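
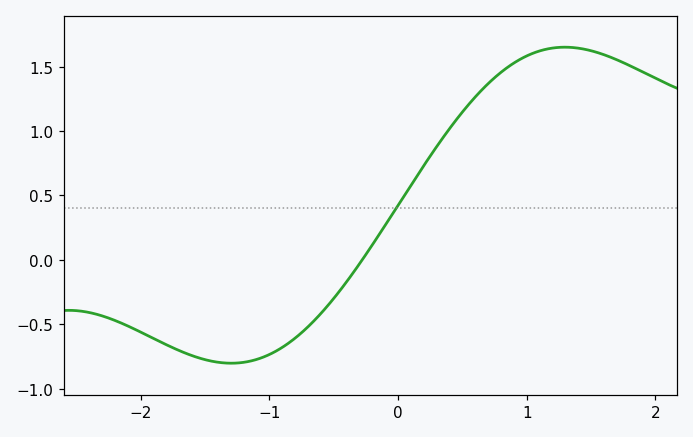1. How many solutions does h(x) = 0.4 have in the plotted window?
1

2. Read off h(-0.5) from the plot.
-0.3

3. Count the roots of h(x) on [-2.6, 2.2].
1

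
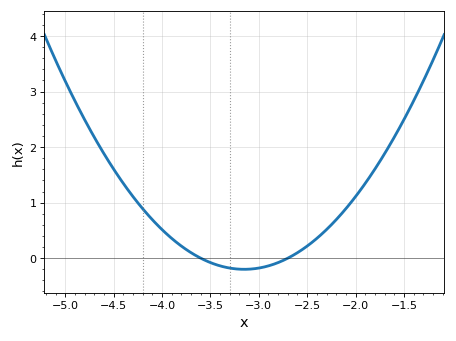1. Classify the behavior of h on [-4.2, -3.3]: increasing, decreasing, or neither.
decreasing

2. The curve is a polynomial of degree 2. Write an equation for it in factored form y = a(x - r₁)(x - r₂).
y = 0.99(x + 3.6)(x + 2.7)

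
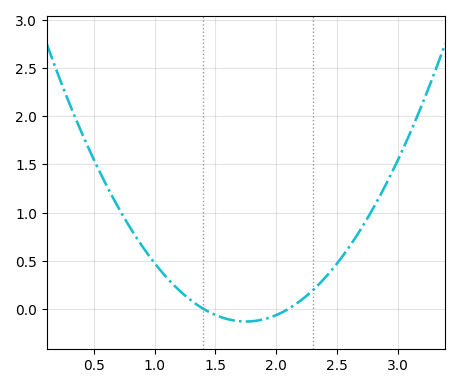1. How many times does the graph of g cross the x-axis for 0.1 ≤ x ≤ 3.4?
2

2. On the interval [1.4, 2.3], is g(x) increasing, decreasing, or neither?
neither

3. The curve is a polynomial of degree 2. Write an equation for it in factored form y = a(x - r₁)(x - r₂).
y = 1.08(x - 1.4)(x - 2.1)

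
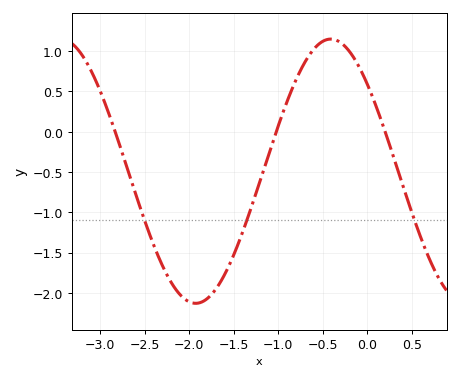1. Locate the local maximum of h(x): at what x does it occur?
-0.41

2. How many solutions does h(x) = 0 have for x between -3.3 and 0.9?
3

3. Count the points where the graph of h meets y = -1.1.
3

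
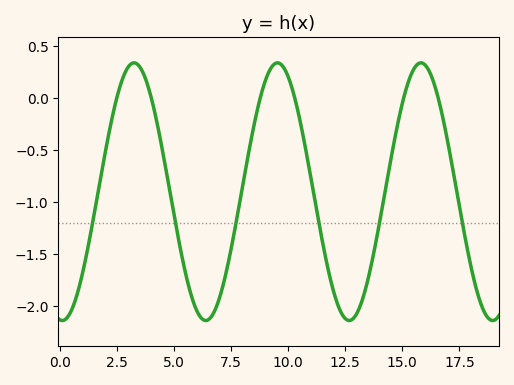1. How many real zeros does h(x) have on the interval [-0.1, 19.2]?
6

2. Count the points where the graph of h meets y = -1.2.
6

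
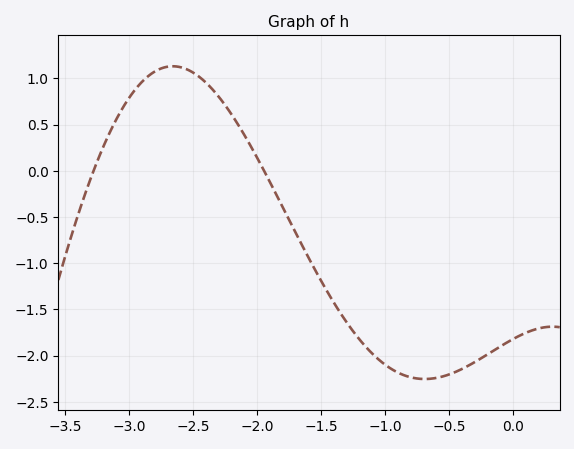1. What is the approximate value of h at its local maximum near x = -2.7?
1.13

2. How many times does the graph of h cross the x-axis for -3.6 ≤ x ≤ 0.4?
2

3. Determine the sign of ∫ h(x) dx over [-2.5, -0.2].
negative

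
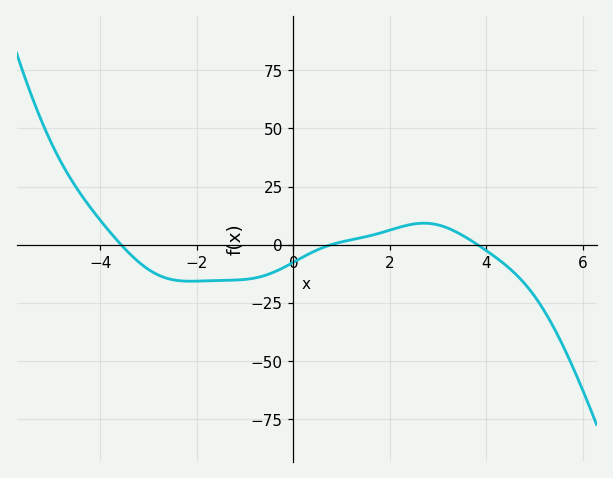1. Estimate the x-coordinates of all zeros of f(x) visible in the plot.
-3.6, 0.8, 3.8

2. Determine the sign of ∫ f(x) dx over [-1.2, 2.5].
negative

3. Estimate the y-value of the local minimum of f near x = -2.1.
-16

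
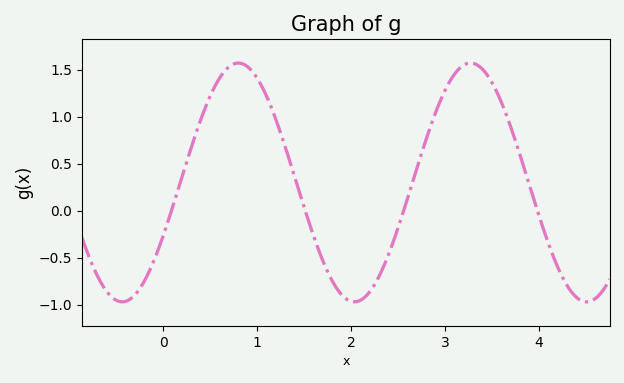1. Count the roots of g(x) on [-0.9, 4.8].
4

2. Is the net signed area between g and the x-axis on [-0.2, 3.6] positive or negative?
positive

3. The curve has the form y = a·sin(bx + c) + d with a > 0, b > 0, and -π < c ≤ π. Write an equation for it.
y = 1.27sin(2.5x - 0.46) + 0.3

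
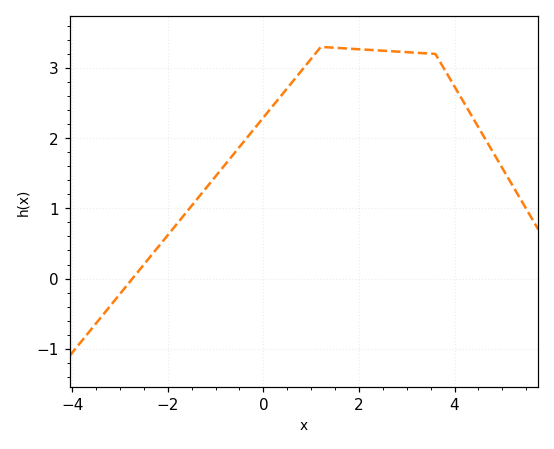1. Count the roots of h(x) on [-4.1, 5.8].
1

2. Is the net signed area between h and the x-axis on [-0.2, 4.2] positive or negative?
positive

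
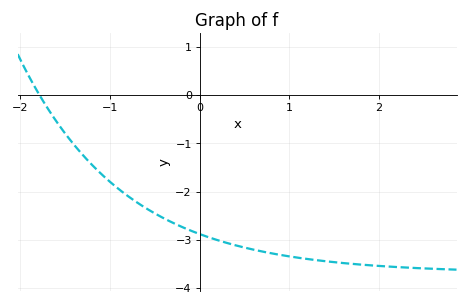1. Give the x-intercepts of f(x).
-1.78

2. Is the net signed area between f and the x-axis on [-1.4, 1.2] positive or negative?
negative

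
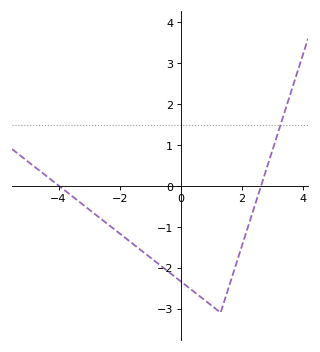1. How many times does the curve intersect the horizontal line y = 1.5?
1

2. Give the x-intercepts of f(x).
-3.99, 2.62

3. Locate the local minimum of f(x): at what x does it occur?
1.3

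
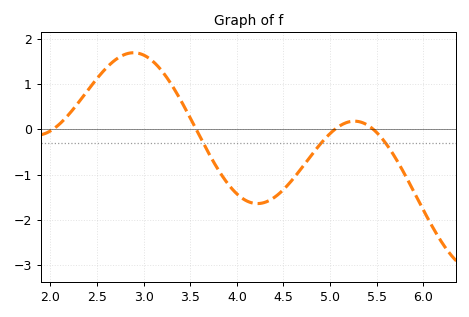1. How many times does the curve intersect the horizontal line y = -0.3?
3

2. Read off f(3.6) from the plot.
-0.146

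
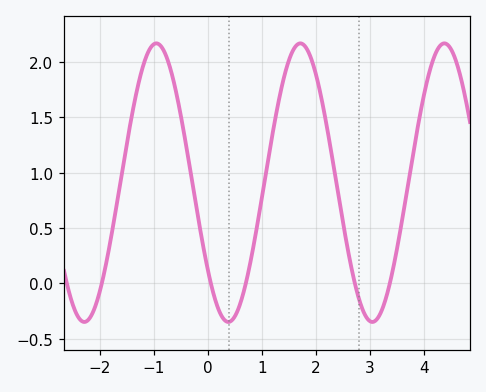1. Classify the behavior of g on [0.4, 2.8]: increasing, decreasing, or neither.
neither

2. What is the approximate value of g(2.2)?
1.45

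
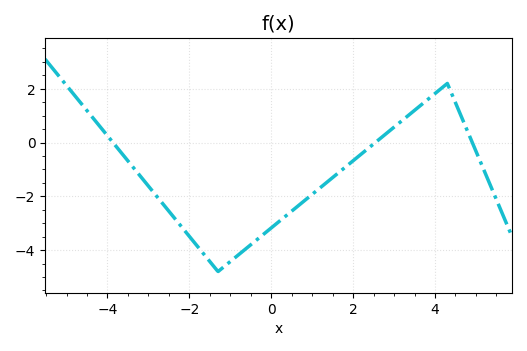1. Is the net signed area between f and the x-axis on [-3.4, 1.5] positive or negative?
negative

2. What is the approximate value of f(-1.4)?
-4.61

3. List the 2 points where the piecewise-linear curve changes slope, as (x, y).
(-1.3, -4.8); (4.3, 2.2)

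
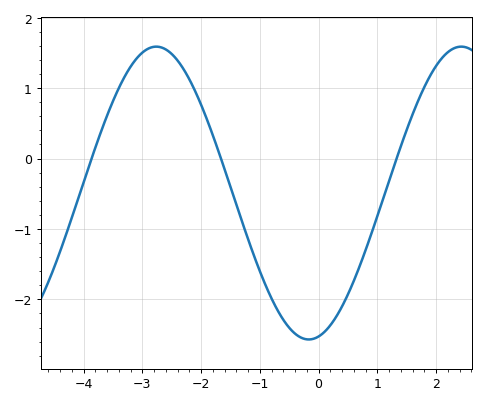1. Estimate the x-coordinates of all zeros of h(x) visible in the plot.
-3.9, -1.7, 1.3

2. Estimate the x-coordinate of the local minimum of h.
-0.2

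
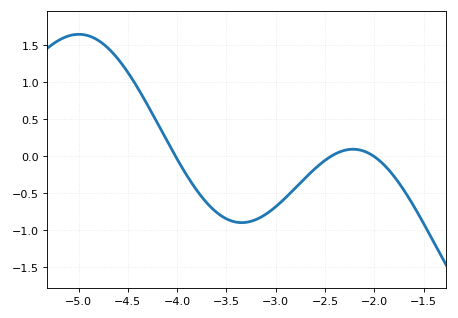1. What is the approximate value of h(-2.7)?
-0.295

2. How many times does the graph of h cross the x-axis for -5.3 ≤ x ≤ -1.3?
3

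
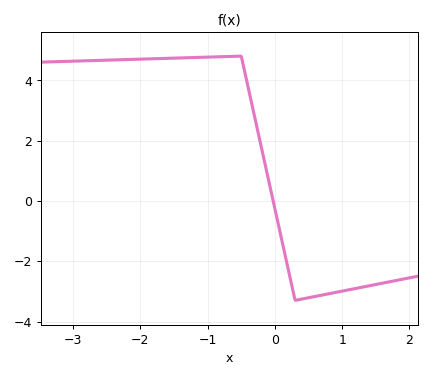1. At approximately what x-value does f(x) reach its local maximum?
-0.5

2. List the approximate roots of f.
0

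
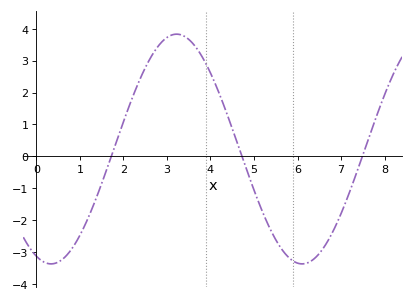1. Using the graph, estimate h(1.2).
-1.9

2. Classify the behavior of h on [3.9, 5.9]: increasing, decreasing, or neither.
decreasing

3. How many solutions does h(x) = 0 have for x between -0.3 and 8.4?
3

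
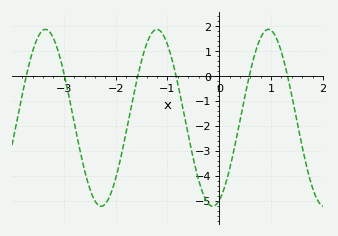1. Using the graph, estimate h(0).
-4.98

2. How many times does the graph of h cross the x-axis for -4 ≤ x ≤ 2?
6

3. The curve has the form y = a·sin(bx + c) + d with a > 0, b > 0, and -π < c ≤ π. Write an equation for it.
y = 3.55sin(2.92x - 1.2) - 1.67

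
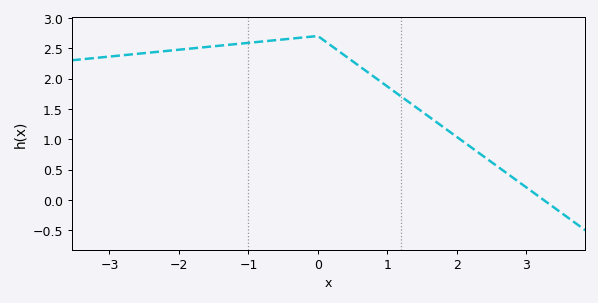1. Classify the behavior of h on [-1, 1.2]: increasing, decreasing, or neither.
neither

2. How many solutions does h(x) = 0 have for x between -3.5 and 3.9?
1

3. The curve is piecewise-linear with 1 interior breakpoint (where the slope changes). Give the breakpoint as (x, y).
(0, 2.7)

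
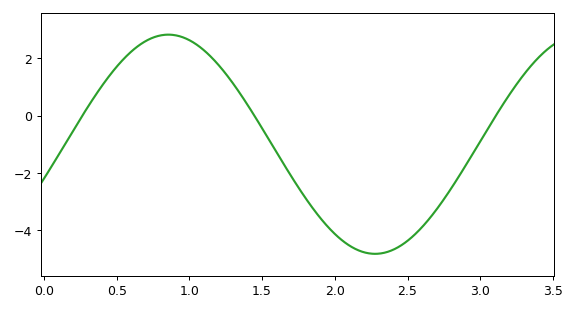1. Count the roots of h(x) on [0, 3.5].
3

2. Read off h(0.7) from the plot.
2.6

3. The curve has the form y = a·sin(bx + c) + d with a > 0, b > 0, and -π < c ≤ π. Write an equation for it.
y = 3.83sin(2.2x - 0.32) - 1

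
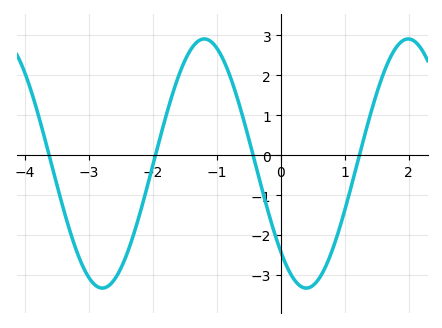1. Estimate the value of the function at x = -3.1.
-2.8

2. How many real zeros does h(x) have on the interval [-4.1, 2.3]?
4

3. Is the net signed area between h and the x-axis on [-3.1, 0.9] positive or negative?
negative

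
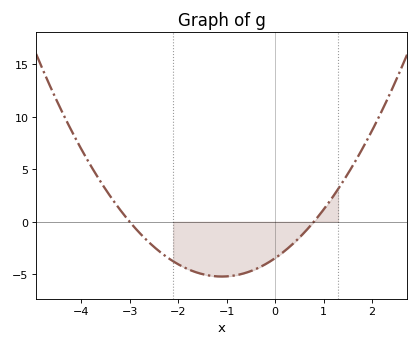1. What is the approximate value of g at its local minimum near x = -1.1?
-5.23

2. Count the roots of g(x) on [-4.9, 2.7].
2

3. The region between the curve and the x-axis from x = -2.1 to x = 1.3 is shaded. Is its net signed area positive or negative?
negative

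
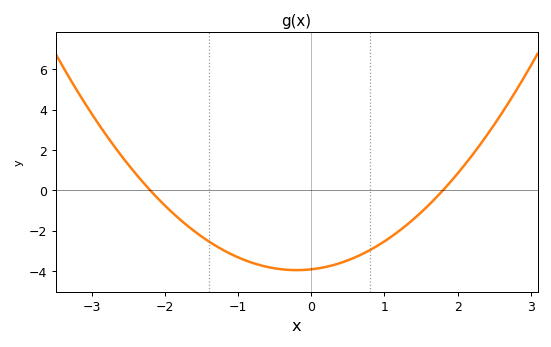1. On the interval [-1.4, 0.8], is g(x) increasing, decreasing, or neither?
neither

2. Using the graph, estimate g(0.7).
-3.16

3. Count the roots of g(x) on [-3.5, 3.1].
2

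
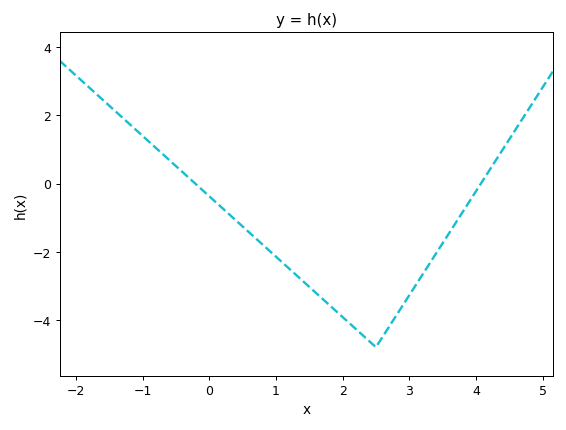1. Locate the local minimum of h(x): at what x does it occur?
2.5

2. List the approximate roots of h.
-0.211, 4.08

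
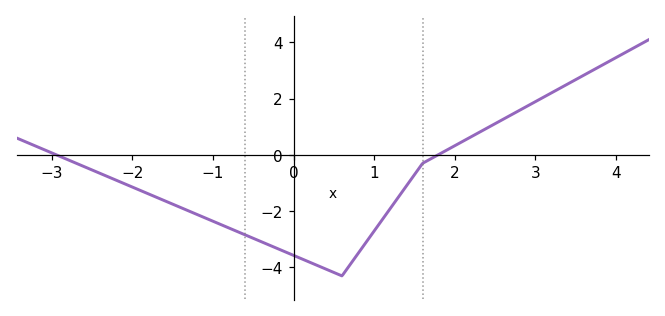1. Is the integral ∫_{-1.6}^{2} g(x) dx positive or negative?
negative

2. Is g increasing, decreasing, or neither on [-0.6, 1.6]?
neither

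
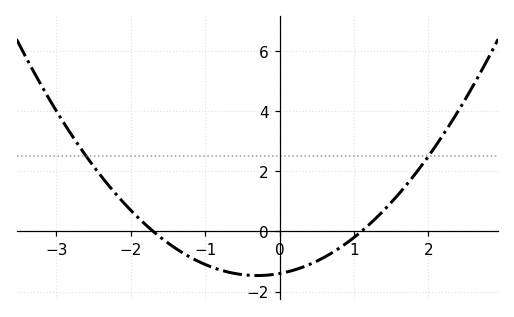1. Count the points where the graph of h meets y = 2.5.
2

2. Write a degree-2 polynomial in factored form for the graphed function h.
y = 0.75(x + 1.7)(x - 1.1)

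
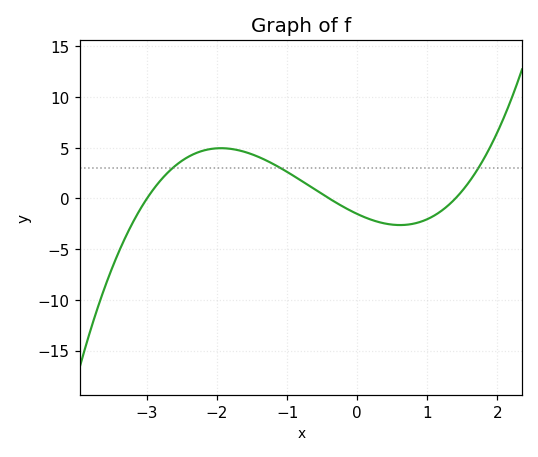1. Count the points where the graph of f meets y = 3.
3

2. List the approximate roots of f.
-3, -0.4, 1.4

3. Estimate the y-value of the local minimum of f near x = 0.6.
-2.5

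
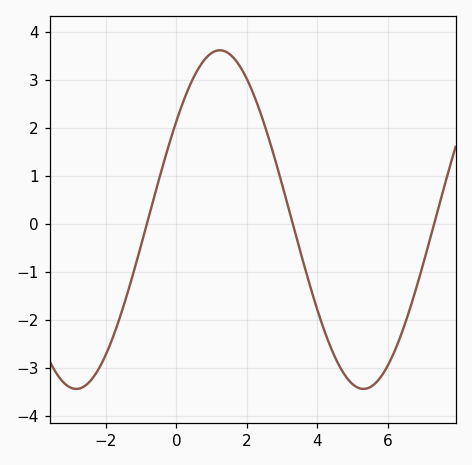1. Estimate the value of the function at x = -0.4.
1.2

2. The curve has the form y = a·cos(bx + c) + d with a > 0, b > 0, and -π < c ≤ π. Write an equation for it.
y = 3.52cos(0.77x - 0.95) + 0.09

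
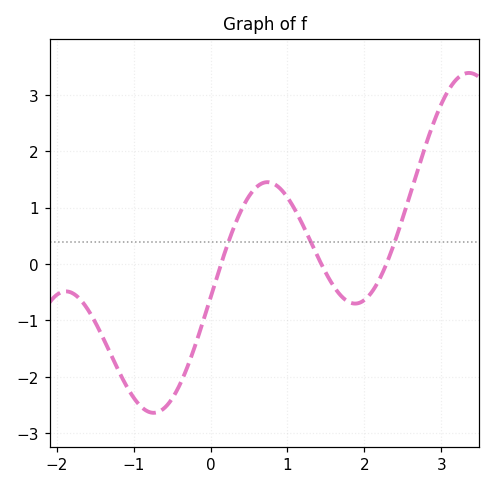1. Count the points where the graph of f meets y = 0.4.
3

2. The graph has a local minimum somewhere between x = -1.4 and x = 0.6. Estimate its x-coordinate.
-0.7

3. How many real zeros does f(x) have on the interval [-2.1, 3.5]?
3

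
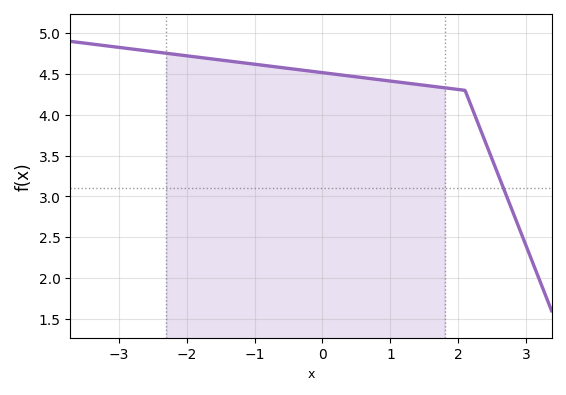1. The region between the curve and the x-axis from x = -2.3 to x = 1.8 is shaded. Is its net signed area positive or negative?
positive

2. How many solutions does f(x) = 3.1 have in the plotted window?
1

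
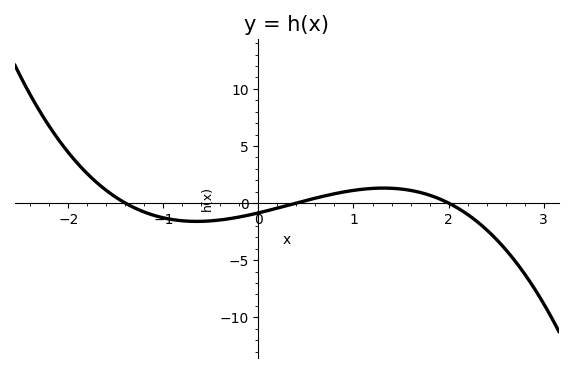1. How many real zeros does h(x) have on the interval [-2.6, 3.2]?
3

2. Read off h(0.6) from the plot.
0.5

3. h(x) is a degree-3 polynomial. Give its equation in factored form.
y = -0.77(x + 1.4)(x - 0.4)(x - 2)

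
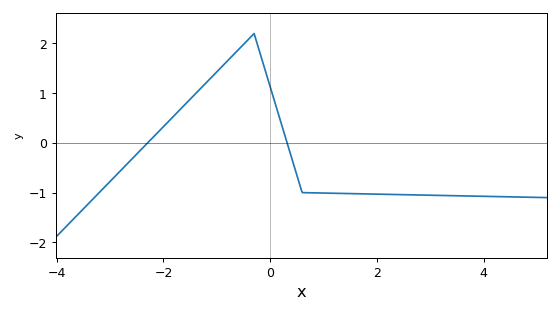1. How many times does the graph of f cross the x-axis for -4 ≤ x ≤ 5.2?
2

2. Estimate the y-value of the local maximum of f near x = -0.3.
2.2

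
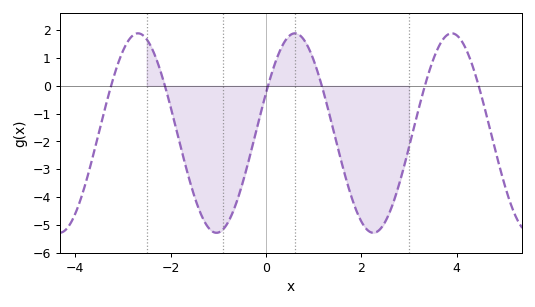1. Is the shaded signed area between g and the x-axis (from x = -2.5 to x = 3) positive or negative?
negative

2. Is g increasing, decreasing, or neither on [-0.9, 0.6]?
increasing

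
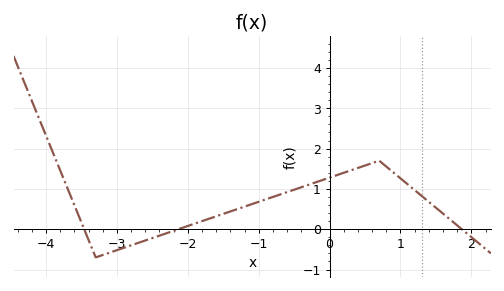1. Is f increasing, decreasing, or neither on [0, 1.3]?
neither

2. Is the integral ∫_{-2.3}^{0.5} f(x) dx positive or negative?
positive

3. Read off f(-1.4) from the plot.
0.44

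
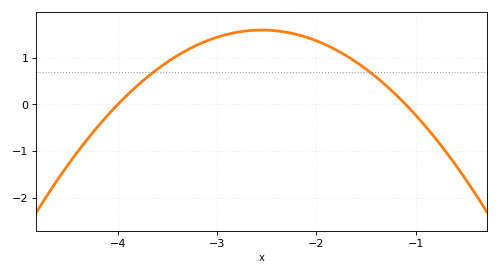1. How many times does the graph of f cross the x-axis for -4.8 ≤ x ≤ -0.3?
2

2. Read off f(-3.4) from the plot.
1.05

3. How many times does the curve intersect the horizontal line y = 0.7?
2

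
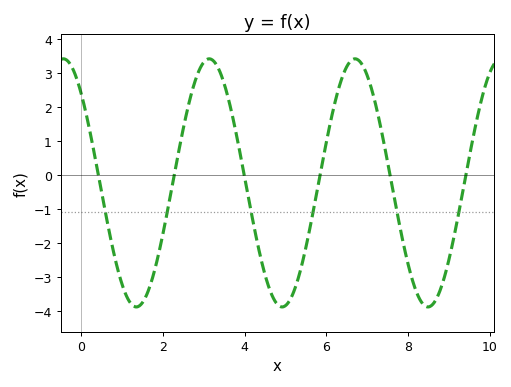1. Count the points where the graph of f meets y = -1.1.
6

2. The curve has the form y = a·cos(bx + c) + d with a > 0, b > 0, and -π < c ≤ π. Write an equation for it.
y = 3.65cos(1.76x + 0.77) - 0.24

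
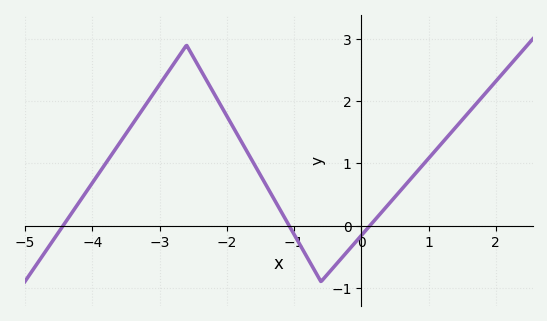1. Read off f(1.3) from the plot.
1.5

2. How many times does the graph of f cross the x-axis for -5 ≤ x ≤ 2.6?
3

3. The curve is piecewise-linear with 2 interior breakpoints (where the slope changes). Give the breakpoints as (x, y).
(-2.6, 2.9); (-0.6, -0.9)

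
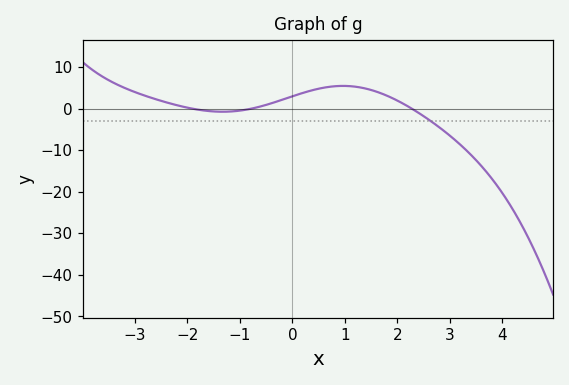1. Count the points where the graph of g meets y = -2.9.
1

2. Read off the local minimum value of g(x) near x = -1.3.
-1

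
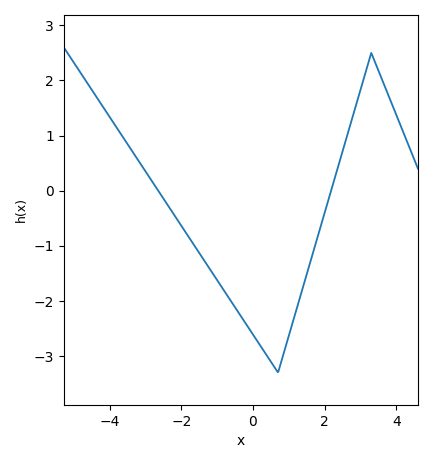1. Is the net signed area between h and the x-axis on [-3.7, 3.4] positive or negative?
negative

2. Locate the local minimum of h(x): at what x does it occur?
0.7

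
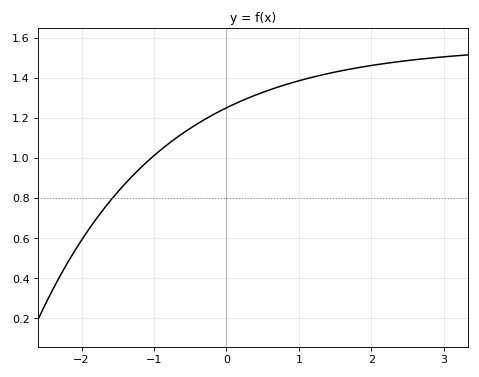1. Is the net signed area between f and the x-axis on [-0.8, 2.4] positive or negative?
positive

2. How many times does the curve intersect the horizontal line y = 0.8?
1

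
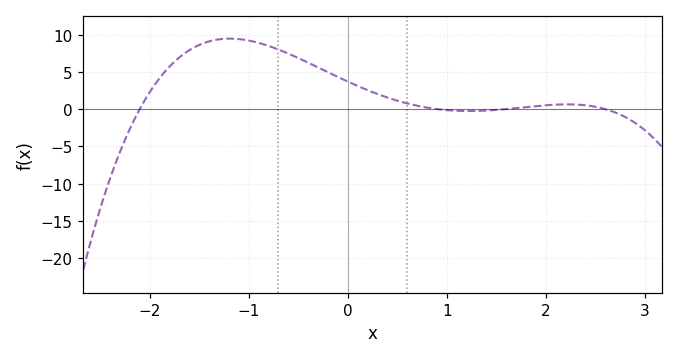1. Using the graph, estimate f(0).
3.7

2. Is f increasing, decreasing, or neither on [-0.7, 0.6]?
decreasing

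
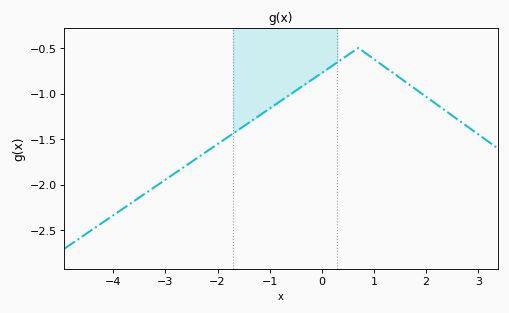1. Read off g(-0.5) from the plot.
-0.95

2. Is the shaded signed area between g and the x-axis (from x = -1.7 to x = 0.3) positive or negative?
negative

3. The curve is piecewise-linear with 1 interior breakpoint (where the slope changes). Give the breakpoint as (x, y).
(0.7, -0.5)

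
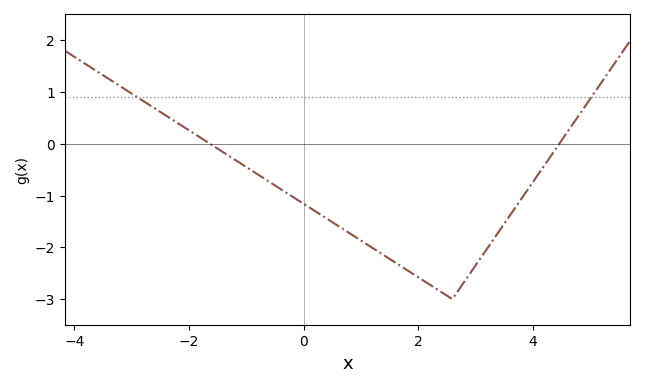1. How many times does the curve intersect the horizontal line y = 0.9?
2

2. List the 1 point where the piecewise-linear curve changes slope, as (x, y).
(2.6, -3)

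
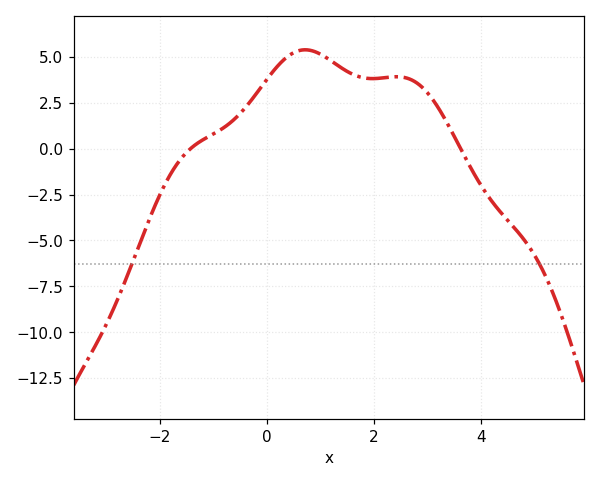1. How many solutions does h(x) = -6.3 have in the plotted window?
2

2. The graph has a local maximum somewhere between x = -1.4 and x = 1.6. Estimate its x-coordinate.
0.8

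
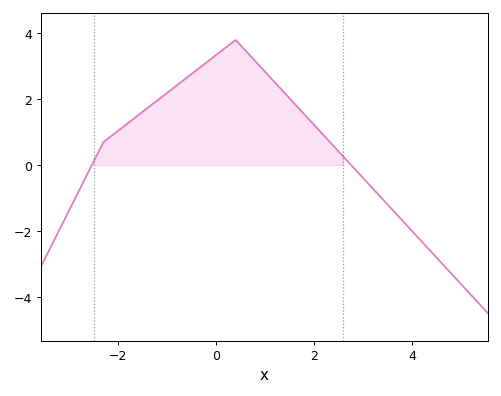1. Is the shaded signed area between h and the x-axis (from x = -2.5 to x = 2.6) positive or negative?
positive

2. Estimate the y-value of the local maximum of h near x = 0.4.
3.8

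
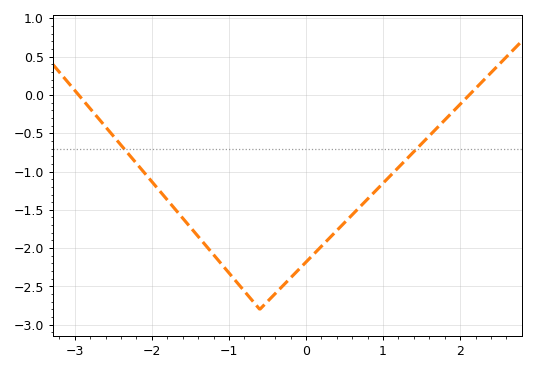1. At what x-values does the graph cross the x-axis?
-3, 2.1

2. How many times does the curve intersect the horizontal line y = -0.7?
2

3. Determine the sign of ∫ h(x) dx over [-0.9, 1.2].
negative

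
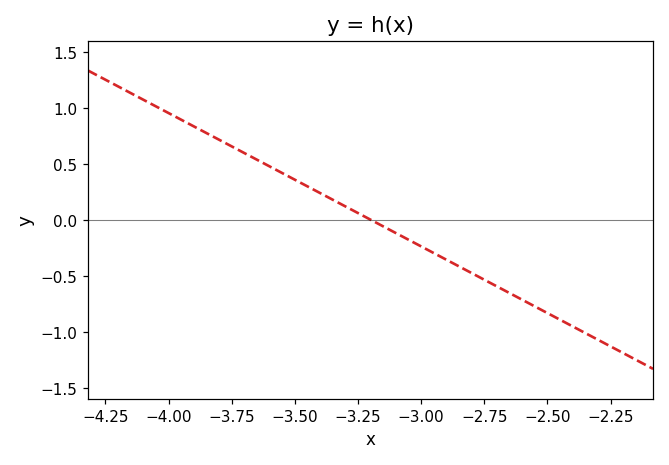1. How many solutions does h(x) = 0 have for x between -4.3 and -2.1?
1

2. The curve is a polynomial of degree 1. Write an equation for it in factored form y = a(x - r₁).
y = -1.19(x + 3.2)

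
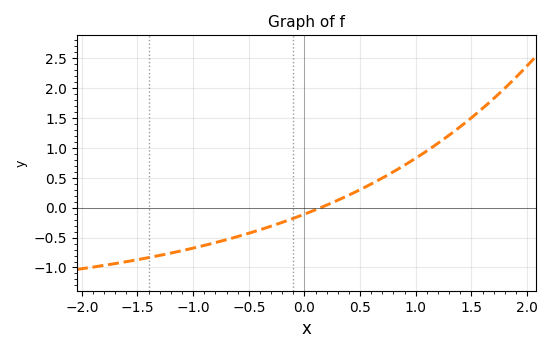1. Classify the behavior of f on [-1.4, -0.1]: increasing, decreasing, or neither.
increasing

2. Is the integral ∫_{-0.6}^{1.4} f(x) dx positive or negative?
positive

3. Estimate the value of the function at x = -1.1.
-0.719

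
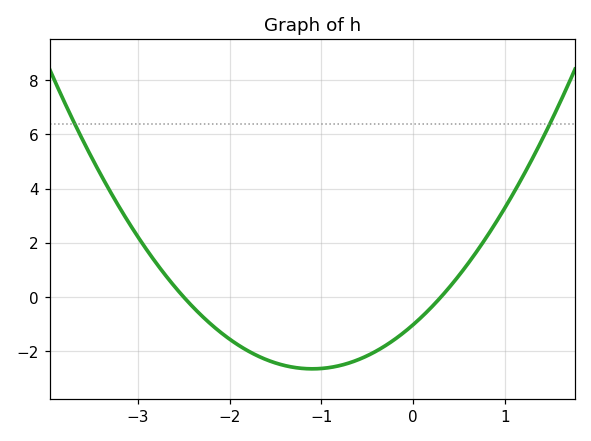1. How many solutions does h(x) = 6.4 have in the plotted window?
2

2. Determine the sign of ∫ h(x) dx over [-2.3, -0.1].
negative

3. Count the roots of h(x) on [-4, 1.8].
2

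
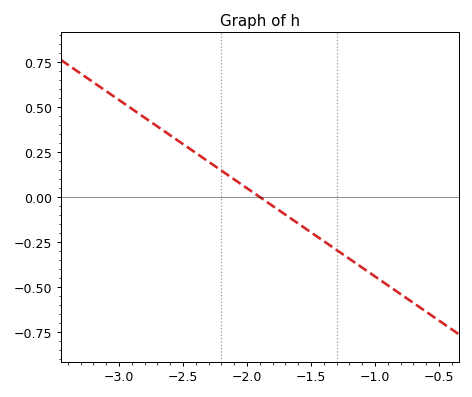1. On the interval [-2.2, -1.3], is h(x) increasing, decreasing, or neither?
decreasing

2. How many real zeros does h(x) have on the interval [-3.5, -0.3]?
1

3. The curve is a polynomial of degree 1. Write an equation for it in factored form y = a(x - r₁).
y = -0.49(x + 1.9)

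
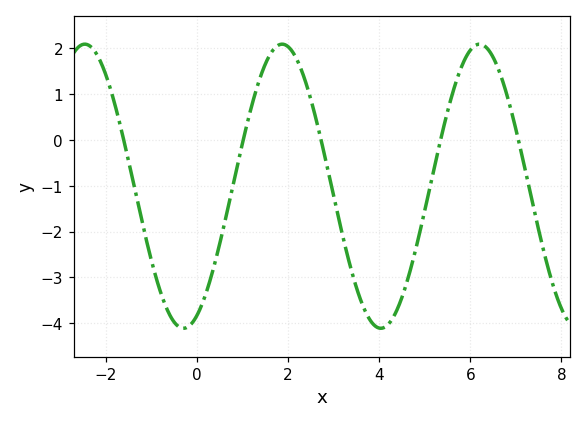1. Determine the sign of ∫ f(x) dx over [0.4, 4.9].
negative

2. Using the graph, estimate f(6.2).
2.1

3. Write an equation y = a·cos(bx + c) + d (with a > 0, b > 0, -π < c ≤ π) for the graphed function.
y = 3.1cos(1.4x - 2.7) - 1.01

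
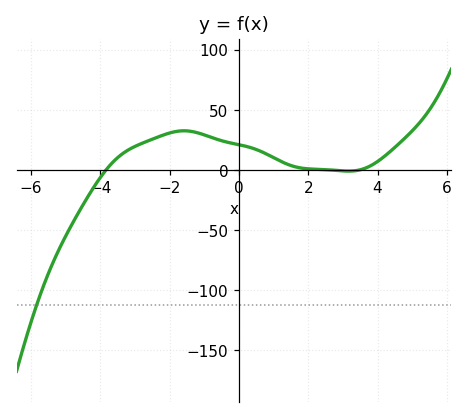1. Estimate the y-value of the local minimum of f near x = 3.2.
0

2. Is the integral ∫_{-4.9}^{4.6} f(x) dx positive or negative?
positive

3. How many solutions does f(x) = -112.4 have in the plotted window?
1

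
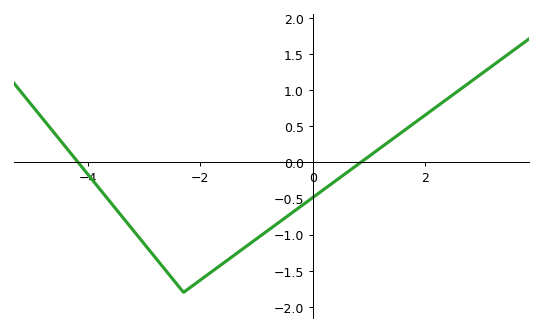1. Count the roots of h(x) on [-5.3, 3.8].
2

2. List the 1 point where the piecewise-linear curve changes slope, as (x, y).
(-2.3, -1.8)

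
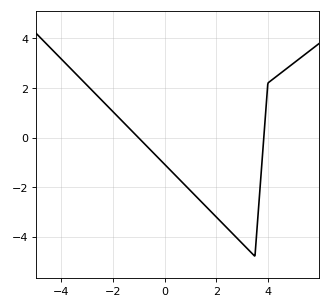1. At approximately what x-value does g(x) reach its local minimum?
3.4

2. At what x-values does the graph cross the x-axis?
-1, 3.8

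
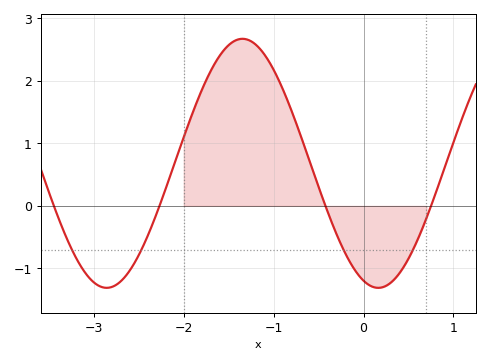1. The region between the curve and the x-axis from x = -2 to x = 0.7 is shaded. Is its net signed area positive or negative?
positive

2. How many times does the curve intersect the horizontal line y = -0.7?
4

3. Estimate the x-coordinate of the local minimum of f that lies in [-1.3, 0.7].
0.165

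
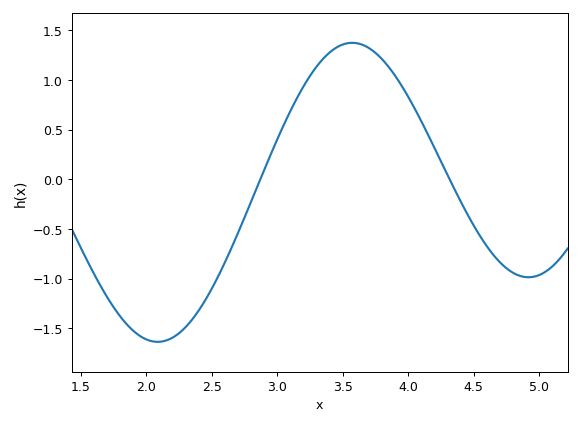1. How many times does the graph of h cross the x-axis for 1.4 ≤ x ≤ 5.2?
2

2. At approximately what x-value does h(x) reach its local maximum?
3.6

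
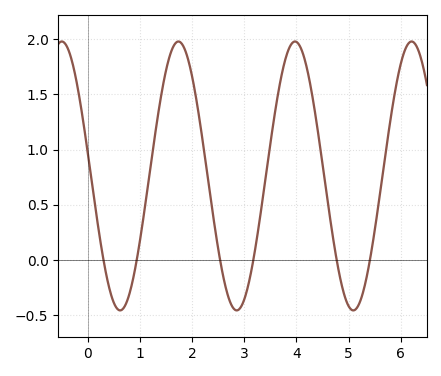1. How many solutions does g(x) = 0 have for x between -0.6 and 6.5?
6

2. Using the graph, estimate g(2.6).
-0.158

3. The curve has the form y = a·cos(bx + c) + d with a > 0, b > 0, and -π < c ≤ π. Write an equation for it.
y = 1.22cos(2.81x + 1.4) + 0.76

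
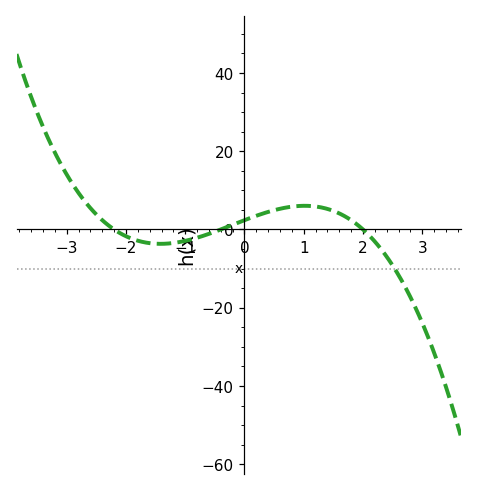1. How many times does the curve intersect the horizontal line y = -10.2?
1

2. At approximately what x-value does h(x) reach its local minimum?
-1.42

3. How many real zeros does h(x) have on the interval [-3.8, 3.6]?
3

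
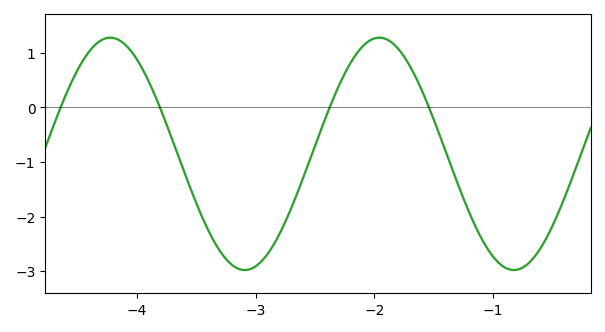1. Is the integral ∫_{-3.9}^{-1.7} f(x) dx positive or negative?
negative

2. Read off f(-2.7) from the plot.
-1.8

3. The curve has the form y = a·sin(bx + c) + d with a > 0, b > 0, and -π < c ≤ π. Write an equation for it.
y = 2.13sin(2.8x + 0.71) - 0.85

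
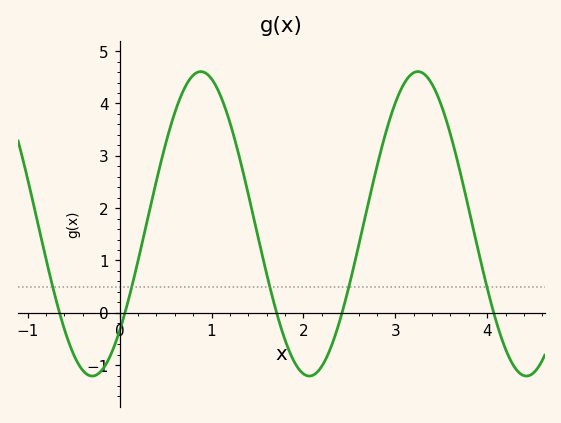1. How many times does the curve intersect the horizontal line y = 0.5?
5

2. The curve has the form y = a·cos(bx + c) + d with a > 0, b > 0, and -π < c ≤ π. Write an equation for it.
y = 2.91cos(2.66x - 2.35) + 1.7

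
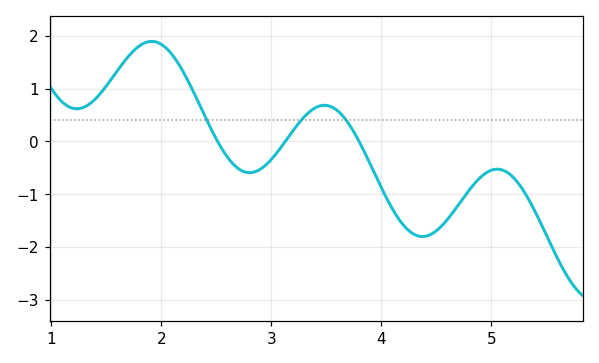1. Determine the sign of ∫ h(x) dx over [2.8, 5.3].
negative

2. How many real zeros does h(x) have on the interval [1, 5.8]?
3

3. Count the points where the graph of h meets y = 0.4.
3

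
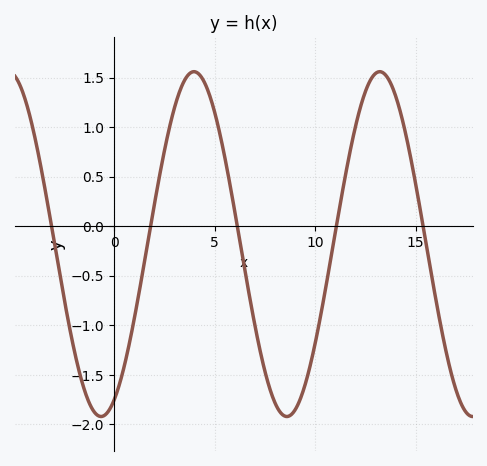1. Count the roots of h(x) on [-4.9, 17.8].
5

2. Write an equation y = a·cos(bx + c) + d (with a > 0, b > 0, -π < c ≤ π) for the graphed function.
y = 1.74cos(0.68x - 2.7) - 0.18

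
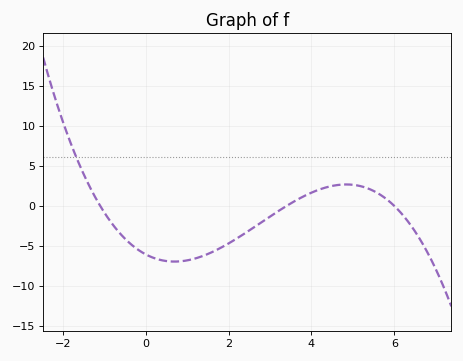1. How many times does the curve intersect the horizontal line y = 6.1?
1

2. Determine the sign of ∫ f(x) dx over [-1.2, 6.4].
negative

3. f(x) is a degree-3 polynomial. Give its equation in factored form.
y = -0.27(x + 1.1)(x - 3.4)(x - 6)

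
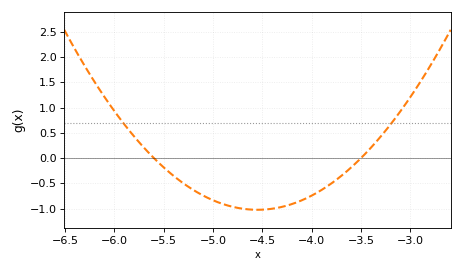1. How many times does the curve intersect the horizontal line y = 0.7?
2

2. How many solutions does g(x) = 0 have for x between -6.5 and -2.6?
2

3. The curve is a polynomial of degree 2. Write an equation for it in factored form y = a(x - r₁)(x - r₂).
y = 0.93(x + 5.6)(x + 3.5)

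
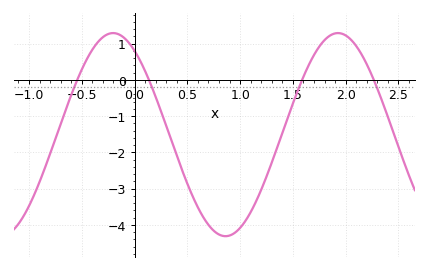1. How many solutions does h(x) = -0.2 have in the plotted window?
4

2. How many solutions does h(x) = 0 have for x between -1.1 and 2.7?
4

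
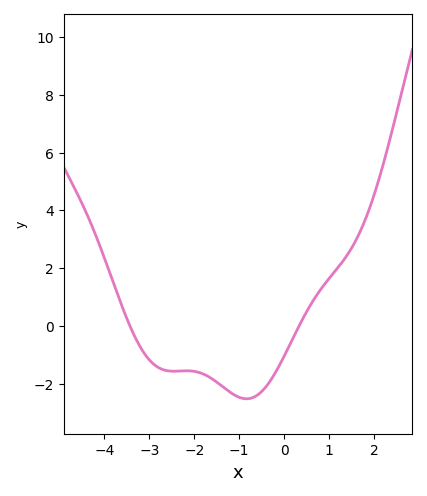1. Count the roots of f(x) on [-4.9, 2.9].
2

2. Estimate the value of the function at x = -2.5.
-1.6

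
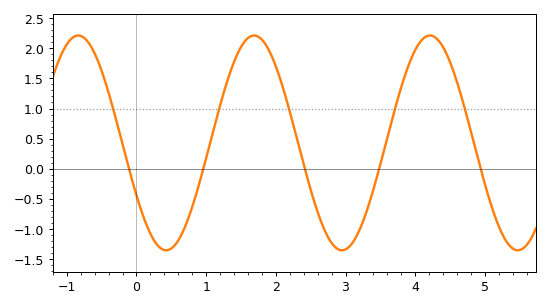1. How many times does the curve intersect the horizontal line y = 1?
5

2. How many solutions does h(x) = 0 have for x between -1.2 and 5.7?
5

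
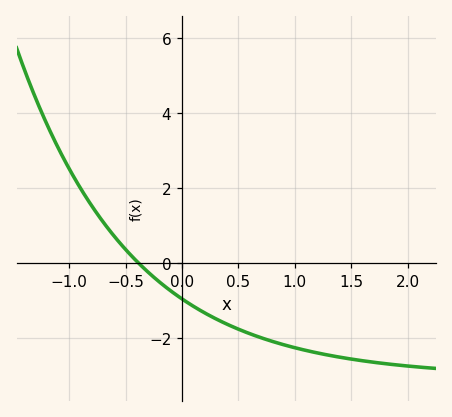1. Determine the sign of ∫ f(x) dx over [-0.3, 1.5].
negative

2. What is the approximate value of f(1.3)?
-2.45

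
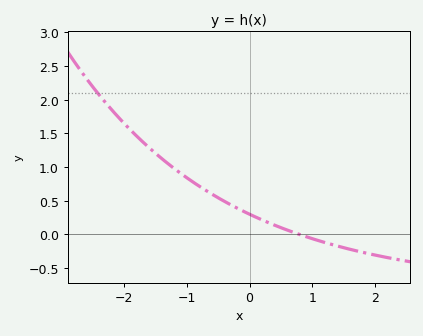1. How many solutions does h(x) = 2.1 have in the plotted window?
1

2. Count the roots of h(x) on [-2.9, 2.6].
1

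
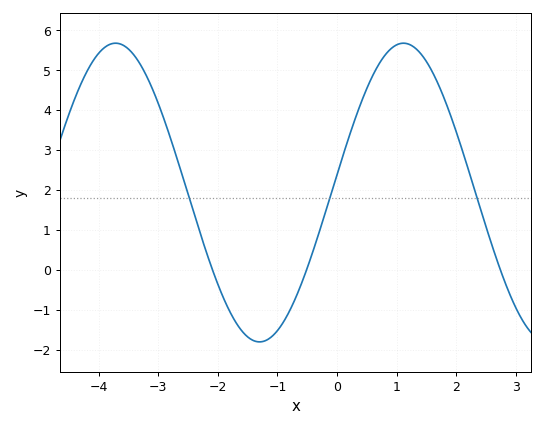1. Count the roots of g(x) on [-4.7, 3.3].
3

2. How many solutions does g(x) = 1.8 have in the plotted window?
3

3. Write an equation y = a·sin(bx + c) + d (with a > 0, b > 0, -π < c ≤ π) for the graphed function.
y = 3.74sin(1.3x + 0.12) + 1.94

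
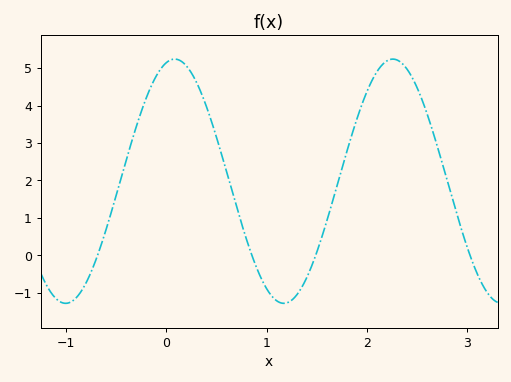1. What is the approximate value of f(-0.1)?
4.79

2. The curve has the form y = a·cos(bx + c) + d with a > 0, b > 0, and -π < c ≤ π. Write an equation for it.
y = 3.26cos(2.89x - 0.242) + 1.98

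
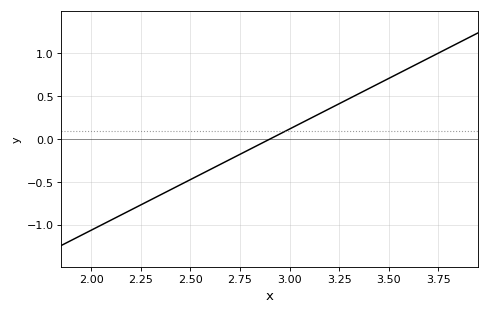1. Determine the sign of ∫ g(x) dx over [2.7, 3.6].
positive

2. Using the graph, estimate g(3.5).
0.708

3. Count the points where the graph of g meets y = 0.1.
1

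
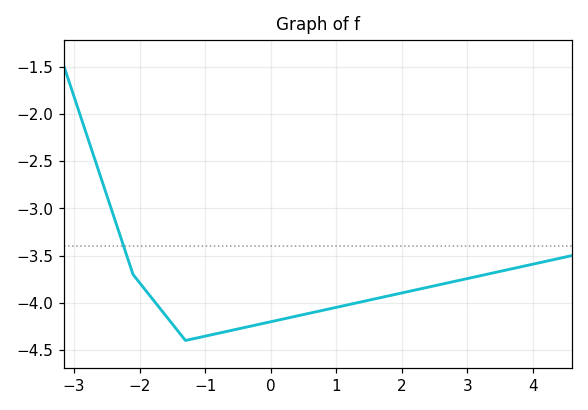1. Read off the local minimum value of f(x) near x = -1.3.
-4.4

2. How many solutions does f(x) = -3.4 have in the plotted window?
1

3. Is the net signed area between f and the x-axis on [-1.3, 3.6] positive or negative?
negative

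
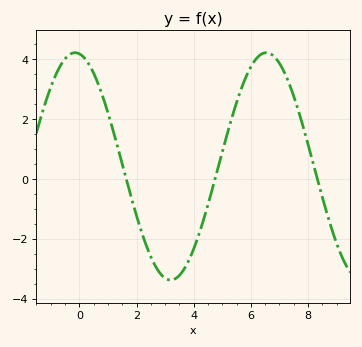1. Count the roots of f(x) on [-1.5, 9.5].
3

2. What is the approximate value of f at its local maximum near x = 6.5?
4.2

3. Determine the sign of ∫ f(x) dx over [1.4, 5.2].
negative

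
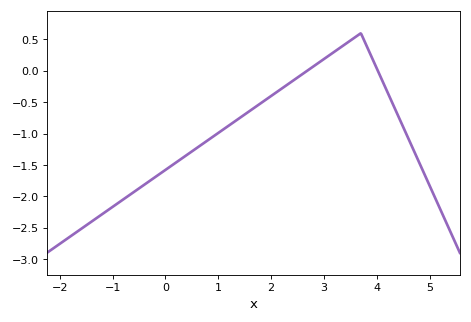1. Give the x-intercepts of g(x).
2.68, 4.02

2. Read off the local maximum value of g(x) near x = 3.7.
0.599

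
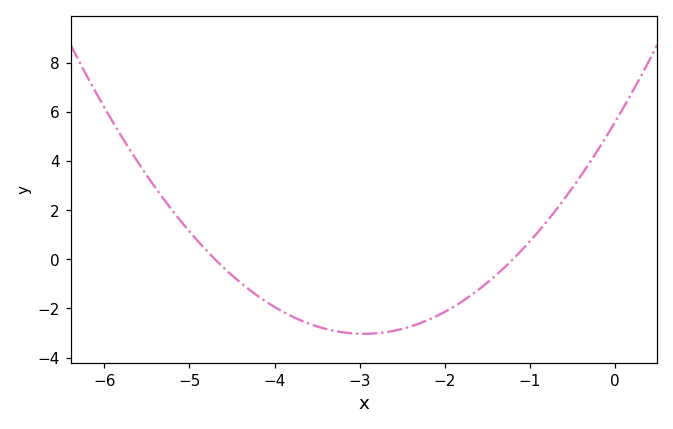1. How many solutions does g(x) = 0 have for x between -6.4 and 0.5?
2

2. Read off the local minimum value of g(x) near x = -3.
-3.03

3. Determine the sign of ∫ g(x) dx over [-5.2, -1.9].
negative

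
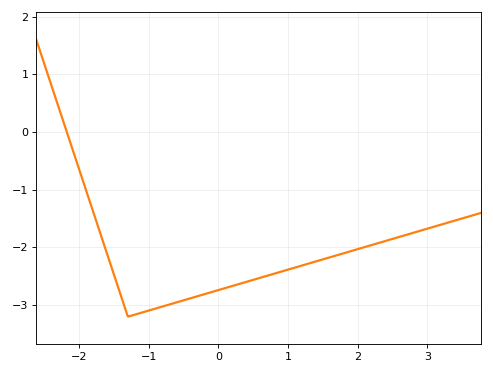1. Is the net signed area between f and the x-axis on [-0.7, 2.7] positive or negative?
negative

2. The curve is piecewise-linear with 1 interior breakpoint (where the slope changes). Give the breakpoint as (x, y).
(-1.3, -3.2)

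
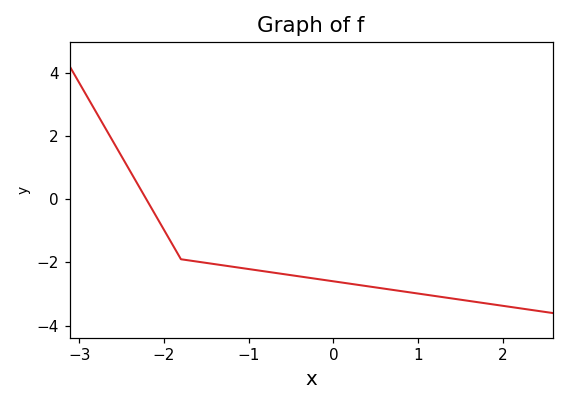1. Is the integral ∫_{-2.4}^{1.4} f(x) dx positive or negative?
negative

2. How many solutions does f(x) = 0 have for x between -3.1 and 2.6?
1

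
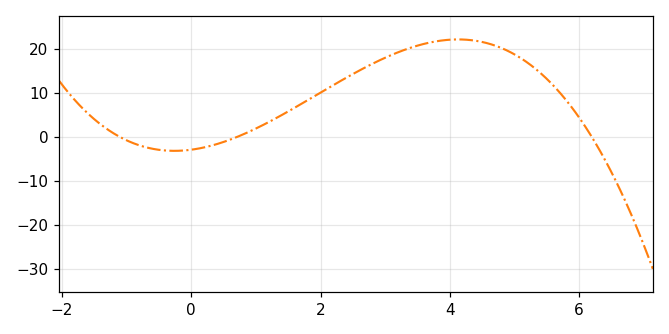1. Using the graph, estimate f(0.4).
-1.57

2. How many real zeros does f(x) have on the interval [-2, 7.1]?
3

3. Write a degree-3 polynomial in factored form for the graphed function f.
y = -0.6(x + 1.1)(x - 0.7)(x - 6.2)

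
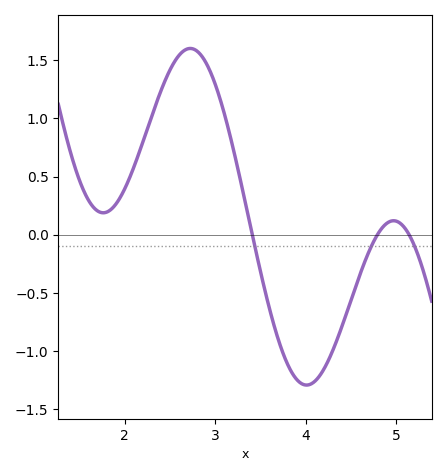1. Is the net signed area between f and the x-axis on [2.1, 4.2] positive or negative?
positive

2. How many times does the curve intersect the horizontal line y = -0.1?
3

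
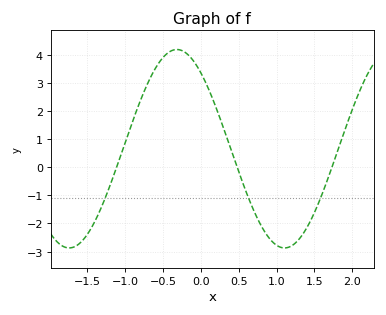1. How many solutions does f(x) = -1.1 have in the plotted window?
3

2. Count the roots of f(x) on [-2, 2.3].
3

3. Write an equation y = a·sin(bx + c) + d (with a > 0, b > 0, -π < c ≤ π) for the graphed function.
y = 3.53sin(2.21x + 2.27) + 0.66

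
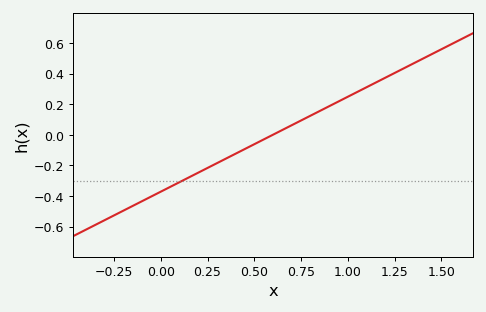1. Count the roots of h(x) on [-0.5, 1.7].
1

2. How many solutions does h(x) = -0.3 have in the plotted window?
1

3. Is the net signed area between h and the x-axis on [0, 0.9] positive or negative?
negative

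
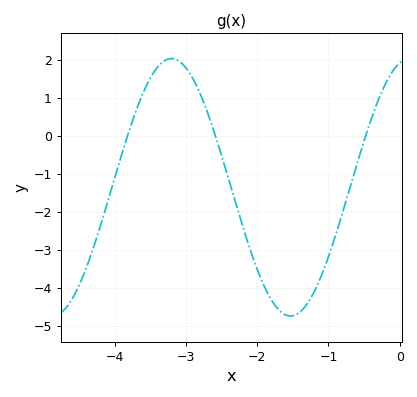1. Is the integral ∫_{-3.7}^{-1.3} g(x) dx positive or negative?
negative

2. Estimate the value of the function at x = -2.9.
1.5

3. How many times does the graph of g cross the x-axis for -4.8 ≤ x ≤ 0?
3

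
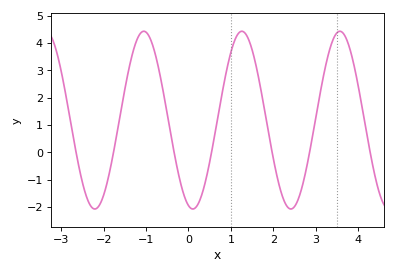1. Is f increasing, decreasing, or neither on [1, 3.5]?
neither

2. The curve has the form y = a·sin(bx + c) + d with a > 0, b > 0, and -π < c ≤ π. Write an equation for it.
y = 3.25sin(2.72x - 1.85) + 1.18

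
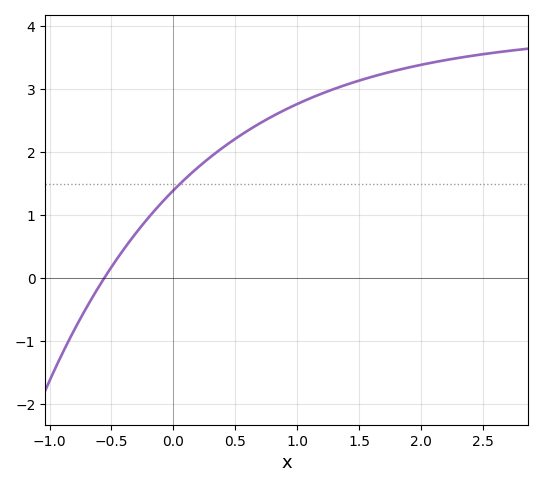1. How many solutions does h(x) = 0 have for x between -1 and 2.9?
1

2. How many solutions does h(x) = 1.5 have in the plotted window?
1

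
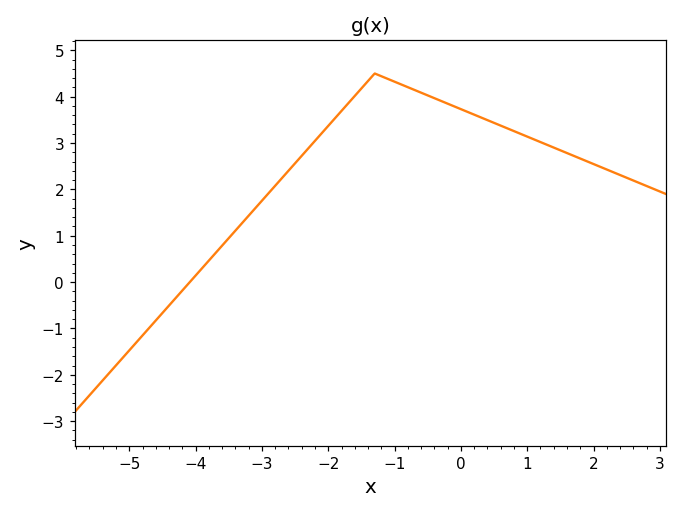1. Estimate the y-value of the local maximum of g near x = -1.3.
4.5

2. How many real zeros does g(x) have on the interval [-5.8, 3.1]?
1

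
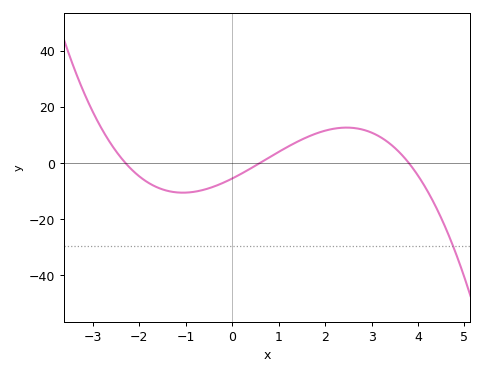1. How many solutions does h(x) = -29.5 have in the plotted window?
1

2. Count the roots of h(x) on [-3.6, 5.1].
3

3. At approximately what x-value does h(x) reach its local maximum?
2.4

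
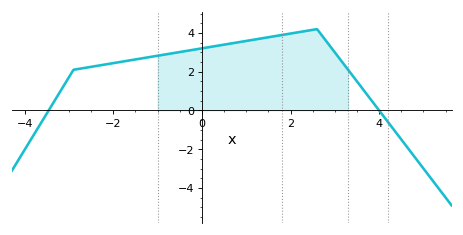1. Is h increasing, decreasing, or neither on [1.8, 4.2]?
neither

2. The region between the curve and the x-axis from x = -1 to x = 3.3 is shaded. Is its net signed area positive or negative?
positive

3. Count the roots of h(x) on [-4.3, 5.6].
2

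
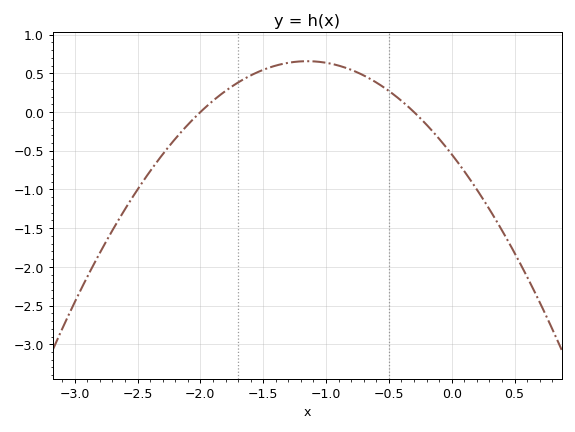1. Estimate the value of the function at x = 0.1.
-0.75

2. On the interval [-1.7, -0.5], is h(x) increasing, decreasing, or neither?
neither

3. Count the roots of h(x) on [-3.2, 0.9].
2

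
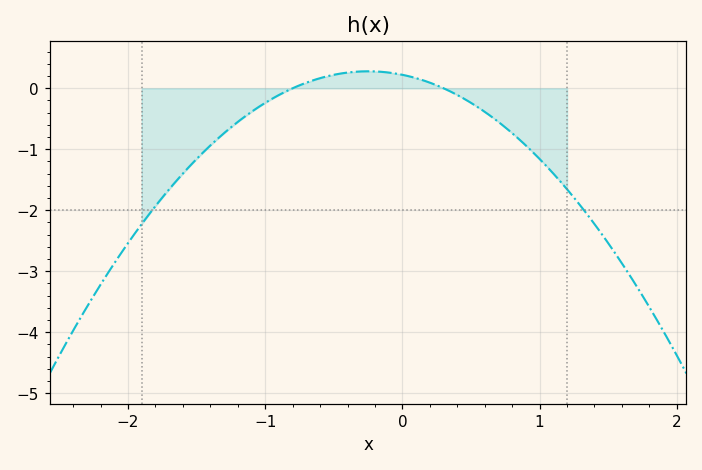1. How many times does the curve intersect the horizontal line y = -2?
2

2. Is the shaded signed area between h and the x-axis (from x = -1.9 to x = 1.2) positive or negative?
negative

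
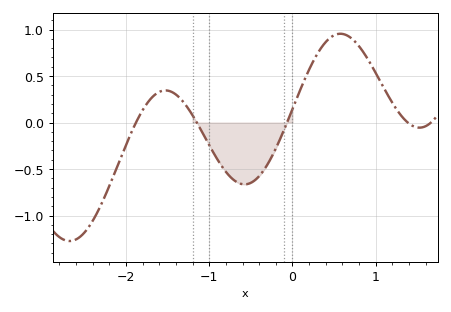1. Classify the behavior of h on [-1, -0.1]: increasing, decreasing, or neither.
neither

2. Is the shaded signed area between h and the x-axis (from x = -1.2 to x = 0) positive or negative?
negative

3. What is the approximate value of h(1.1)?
0.35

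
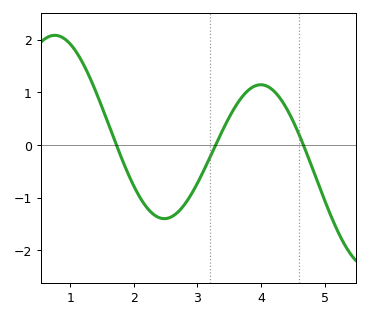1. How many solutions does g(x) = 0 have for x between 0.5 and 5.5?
3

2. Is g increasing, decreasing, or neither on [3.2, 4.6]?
neither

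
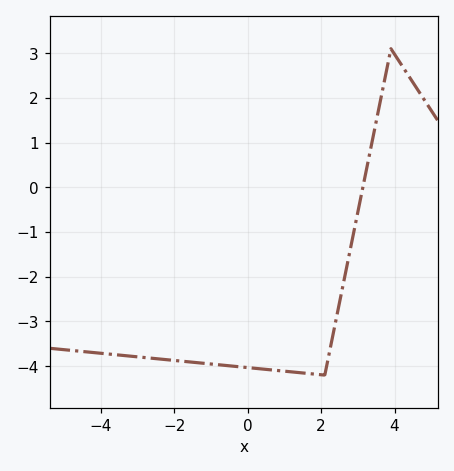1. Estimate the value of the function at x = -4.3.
-3.69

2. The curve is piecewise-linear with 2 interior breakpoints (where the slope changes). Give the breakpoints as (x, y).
(2.1, -4.2); (3.9, 3.1)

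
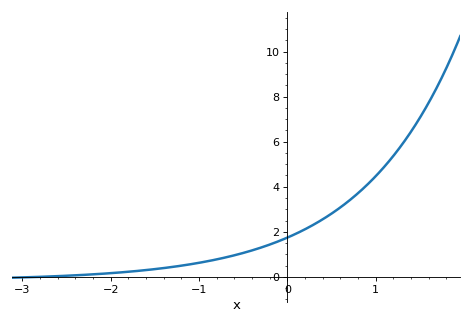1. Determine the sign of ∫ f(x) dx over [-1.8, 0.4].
positive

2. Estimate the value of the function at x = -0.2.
1.4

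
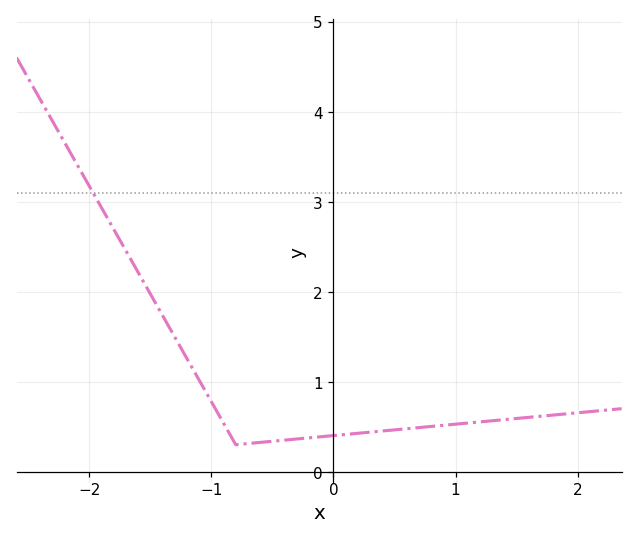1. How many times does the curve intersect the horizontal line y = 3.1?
1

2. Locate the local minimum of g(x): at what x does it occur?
-0.8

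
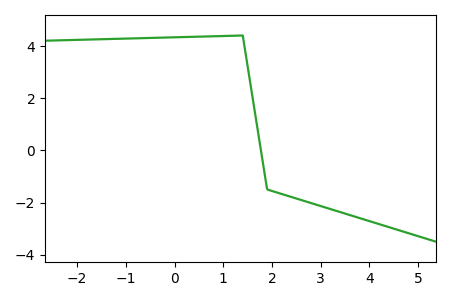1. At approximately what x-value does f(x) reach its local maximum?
1.4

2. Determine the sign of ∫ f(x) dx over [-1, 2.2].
positive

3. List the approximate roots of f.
1.77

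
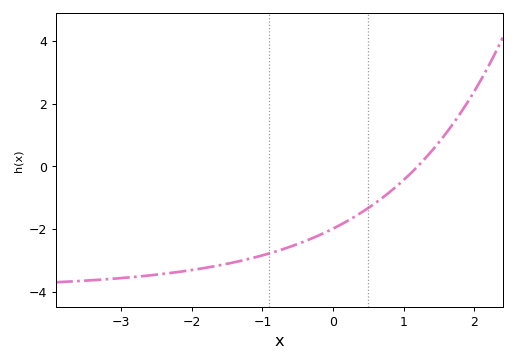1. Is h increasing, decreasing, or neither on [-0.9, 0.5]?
increasing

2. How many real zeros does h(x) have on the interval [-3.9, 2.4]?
1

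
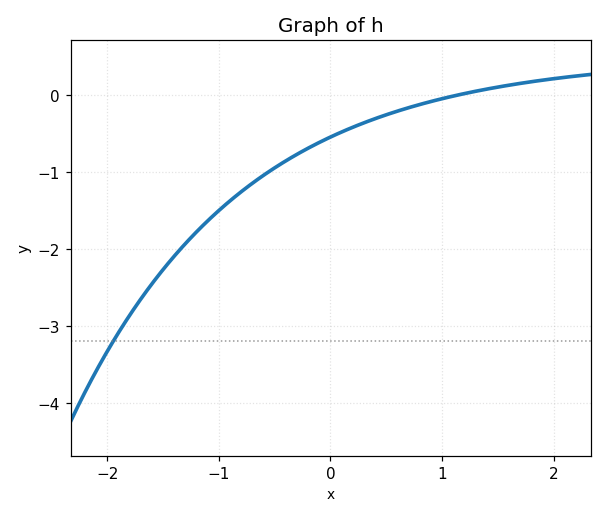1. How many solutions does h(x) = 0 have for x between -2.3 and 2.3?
1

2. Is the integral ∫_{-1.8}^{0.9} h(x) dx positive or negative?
negative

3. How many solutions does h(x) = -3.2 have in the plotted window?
1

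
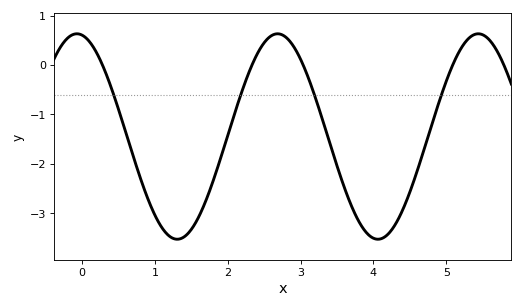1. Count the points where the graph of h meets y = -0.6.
4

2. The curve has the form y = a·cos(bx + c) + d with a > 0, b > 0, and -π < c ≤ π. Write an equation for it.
y = 2.08cos(2.28x + 0.162) - 1.45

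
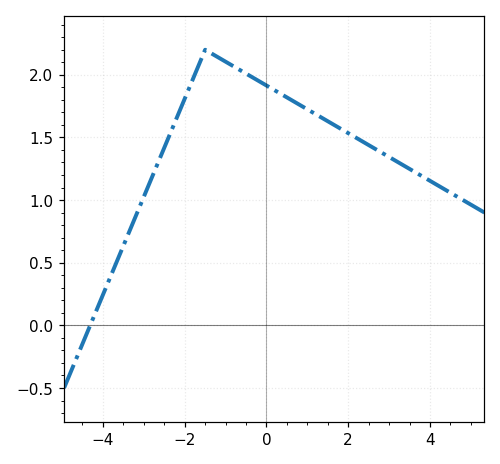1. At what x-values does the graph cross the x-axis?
-4.31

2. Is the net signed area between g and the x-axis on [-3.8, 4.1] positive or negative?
positive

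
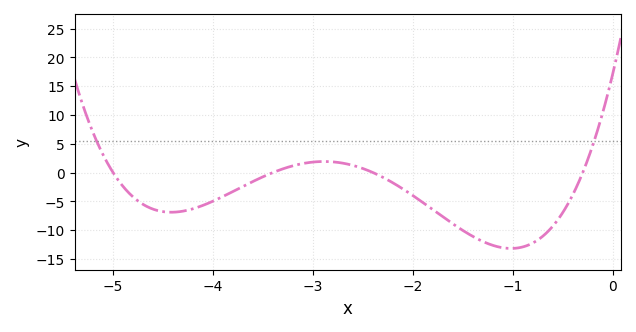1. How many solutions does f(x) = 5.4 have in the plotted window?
2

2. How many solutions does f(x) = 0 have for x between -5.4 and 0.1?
4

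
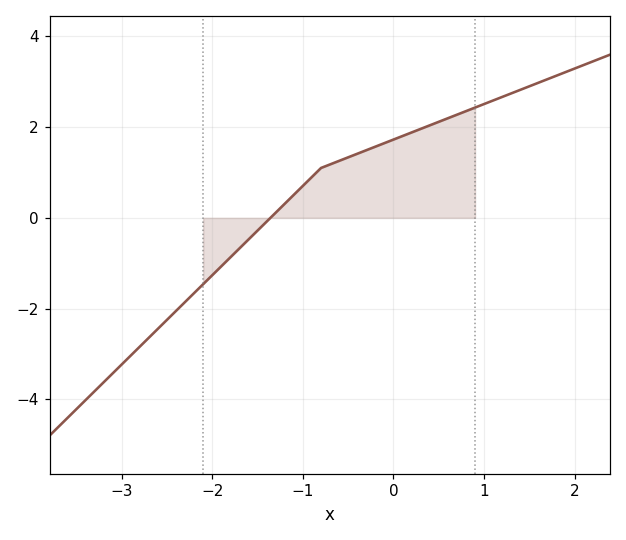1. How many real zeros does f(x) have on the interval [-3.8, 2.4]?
1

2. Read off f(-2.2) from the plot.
-1.66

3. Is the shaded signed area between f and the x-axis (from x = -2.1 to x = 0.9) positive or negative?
positive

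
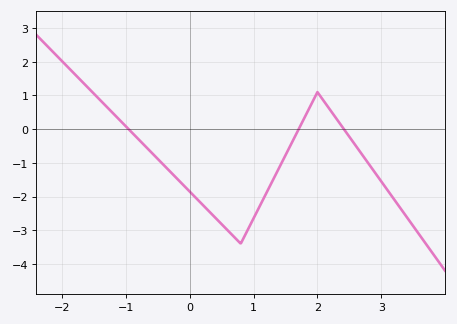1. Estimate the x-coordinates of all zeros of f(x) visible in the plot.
-1, 1.7, 2.4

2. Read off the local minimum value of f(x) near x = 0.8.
-3.4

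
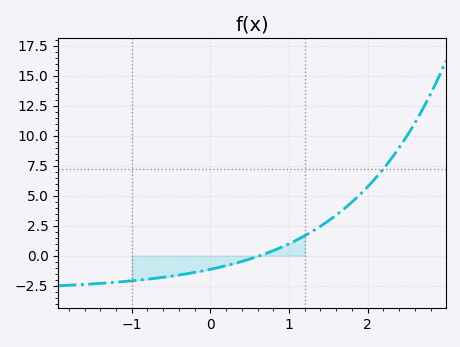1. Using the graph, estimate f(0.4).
-0.484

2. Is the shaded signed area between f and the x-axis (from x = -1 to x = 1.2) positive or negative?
negative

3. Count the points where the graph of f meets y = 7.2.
1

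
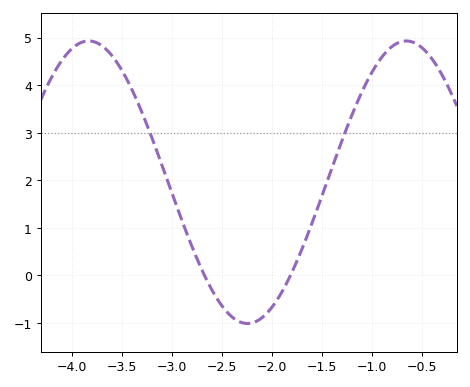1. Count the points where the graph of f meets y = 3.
2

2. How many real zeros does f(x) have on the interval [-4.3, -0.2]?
2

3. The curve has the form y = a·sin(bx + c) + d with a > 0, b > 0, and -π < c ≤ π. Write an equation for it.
y = 2.97sin(1.98x + 2.87) + 1.96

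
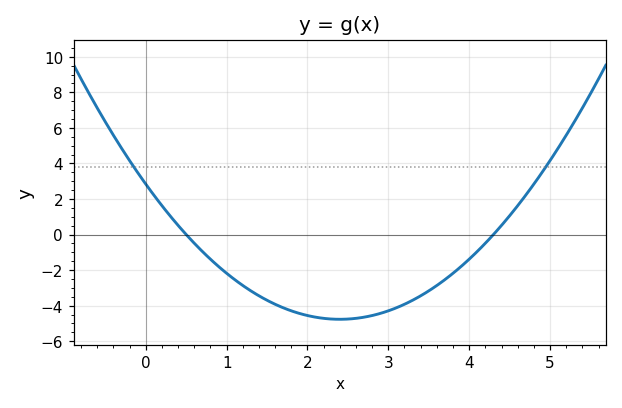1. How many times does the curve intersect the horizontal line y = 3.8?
2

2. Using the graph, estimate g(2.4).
-4.8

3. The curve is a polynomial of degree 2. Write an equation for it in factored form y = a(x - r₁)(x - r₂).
y = 1.32(x - 0.5)(x - 4.3)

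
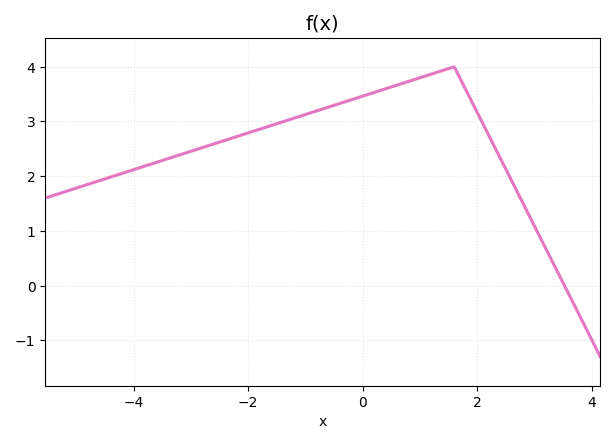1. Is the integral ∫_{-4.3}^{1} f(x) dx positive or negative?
positive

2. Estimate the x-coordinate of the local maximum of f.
1.6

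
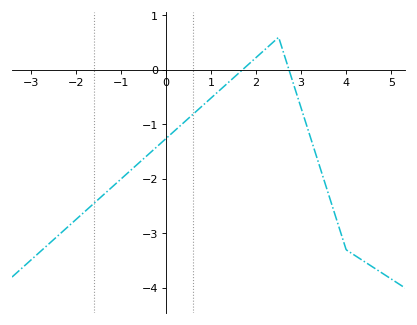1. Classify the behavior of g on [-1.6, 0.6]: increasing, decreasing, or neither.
increasing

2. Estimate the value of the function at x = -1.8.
-2.6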